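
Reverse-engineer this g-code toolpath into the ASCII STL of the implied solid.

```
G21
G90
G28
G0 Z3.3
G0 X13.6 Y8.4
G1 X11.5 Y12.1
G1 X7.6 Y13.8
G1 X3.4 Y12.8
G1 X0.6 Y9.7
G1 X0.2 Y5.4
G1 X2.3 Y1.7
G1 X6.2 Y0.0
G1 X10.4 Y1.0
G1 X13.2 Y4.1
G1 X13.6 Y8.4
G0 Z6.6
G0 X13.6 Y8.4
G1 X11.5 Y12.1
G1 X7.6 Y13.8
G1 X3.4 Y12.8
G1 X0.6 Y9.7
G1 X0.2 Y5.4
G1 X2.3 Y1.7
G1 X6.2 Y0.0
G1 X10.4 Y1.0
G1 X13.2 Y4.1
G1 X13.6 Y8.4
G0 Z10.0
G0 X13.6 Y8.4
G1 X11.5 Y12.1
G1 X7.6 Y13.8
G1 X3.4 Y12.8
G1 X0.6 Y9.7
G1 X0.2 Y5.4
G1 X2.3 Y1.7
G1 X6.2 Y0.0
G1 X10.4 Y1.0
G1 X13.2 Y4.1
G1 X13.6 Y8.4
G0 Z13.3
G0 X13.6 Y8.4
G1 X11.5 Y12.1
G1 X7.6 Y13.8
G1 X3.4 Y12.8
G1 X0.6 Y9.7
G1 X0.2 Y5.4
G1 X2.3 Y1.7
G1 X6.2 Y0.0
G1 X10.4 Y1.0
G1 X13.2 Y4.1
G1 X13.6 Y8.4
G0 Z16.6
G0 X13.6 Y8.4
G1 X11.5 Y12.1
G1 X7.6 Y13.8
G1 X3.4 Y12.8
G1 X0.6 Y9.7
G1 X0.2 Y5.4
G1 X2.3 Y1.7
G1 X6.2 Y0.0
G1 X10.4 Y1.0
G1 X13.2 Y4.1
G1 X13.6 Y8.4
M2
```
solid part
  facet normal 0.0000 0.0000 -1.0000
    outer loop
      vertex 7.6 13.8 0.0
      vertex 11.5 12.1 0.0
      vertex 13.6 8.4 0.0
    endloop
  endfacet
  facet normal 0.0000 0.0000 -1.0000
    outer loop
      vertex 3.4 12.8 0.0
      vertex 7.6 13.8 0.0
      vertex 13.6 8.4 0.0
    endloop
  endfacet
  facet normal 0.0000 0.0000 -1.0000
    outer loop
      vertex 0.6 9.7 0.0
      vertex 3.4 12.8 0.0
      vertex 13.6 8.4 0.0
    endloop
  endfacet
  facet normal 0.0000 0.0000 -1.0000
    outer loop
      vertex 0.2 5.4 0.0
      vertex 0.6 9.7 0.0
      vertex 13.6 8.4 0.0
    endloop
  endfacet
  facet normal 0.0000 0.0000 -1.0000
    outer loop
      vertex 2.3 1.7 0.0
      vertex 0.2 5.4 0.0
      vertex 13.6 8.4 0.0
    endloop
  endfacet
  facet normal 0.0000 0.0000 -1.0000
    outer loop
      vertex 6.2 0.0 0.0
      vertex 2.3 1.7 0.0
      vertex 13.6 8.4 0.0
    endloop
  endfacet
  facet normal 0.0000 0.0000 -1.0000
    outer loop
      vertex 10.4 1.0 0.0
      vertex 6.2 0.0 0.0
      vertex 13.6 8.4 0.0
    endloop
  endfacet
  facet normal 0.0000 0.0000 -1.0000
    outer loop
      vertex 13.2 4.1 0.0
      vertex 10.4 1.0 0.0
      vertex 13.6 8.4 0.0
    endloop
  endfacet
  facet normal 0.0000 0.0000 1.0000
    outer loop
      vertex 13.6 8.4 16.6
      vertex 11.5 12.1 16.6
      vertex 7.6 13.8 16.6
    endloop
  endfacet
  facet normal 0.0000 0.0000 1.0000
    outer loop
      vertex 13.6 8.4 16.6
      vertex 7.6 13.8 16.6
      vertex 3.4 12.8 16.6
    endloop
  endfacet
  facet normal 0.0000 0.0000 1.0000
    outer loop
      vertex 13.6 8.4 16.6
      vertex 3.4 12.8 16.6
      vertex 0.6 9.7 16.6
    endloop
  endfacet
  facet normal 0.0000 0.0000 1.0000
    outer loop
      vertex 13.6 8.4 16.6
      vertex 0.6 9.7 16.6
      vertex 0.2 5.4 16.6
    endloop
  endfacet
  facet normal 0.0000 0.0000 1.0000
    outer loop
      vertex 13.6 8.4 16.6
      vertex 0.2 5.4 16.6
      vertex 2.3 1.7 16.6
    endloop
  endfacet
  facet normal 0.0000 0.0000 1.0000
    outer loop
      vertex 13.6 8.4 16.6
      vertex 2.3 1.7 16.6
      vertex 6.2 0.0 16.6
    endloop
  endfacet
  facet normal 0.0000 0.0000 1.0000
    outer loop
      vertex 13.6 8.4 16.6
      vertex 6.2 0.0 16.6
      vertex 10.4 1.0 16.6
    endloop
  endfacet
  facet normal 0.0000 0.0000 1.0000
    outer loop
      vertex 13.6 8.4 16.6
      vertex 10.4 1.0 16.6
      vertex 13.2 4.1 16.6
    endloop
  endfacet
  facet normal 0.8697 0.4936 0.0000
    outer loop
      vertex 13.6 8.4 0.0
      vertex 11.5 12.1 0.0
      vertex 11.5 12.1 16.6
    endloop
  endfacet
  facet normal 0.8697 0.4936 0.0000
    outer loop
      vertex 13.6 8.4 0.0
      vertex 11.5 12.1 16.6
      vertex 13.6 8.4 16.6
    endloop
  endfacet
  facet normal 0.3996 0.9167 0.0000
    outer loop
      vertex 11.5 12.1 0.0
      vertex 7.6 13.8 0.0
      vertex 7.6 13.8 16.6
    endloop
  endfacet
  facet normal 0.3996 0.9167 0.0000
    outer loop
      vertex 11.5 12.1 0.0
      vertex 7.6 13.8 16.6
      vertex 11.5 12.1 16.6
    endloop
  endfacet
  facet normal -0.2316 0.9728 0.0000
    outer loop
      vertex 7.6 13.8 0.0
      vertex 3.4 12.8 0.0
      vertex 3.4 12.8 16.6
    endloop
  endfacet
  facet normal -0.2316 0.9728 0.0000
    outer loop
      vertex 7.6 13.8 0.0
      vertex 3.4 12.8 16.6
      vertex 7.6 13.8 16.6
    endloop
  endfacet
  facet normal -0.7421 0.6703 0.0000
    outer loop
      vertex 3.4 12.8 0.0
      vertex 0.6 9.7 0.0
      vertex 0.6 9.7 16.6
    endloop
  endfacet
  facet normal -0.7421 0.6703 0.0000
    outer loop
      vertex 3.4 12.8 0.0
      vertex 0.6 9.7 16.6
      vertex 3.4 12.8 16.6
    endloop
  endfacet
  facet normal -0.9957 0.0926 0.0000
    outer loop
      vertex 0.6 9.7 0.0
      vertex 0.2 5.4 0.0
      vertex 0.2 5.4 16.6
    endloop
  endfacet
  facet normal -0.9957 0.0926 0.0000
    outer loop
      vertex 0.6 9.7 0.0
      vertex 0.2 5.4 16.6
      vertex 0.6 9.7 16.6
    endloop
  endfacet
  facet normal -0.8697 -0.4936 0.0000
    outer loop
      vertex 0.2 5.4 0.0
      vertex 2.3 1.7 0.0
      vertex 2.3 1.7 16.6
    endloop
  endfacet
  facet normal -0.8697 -0.4936 0.0000
    outer loop
      vertex 0.2 5.4 0.0
      vertex 2.3 1.7 16.6
      vertex 0.2 5.4 16.6
    endloop
  endfacet
  facet normal -0.3996 -0.9167 0.0000
    outer loop
      vertex 2.3 1.7 0.0
      vertex 6.2 0.0 0.0
      vertex 6.2 0.0 16.6
    endloop
  endfacet
  facet normal -0.3996 -0.9167 0.0000
    outer loop
      vertex 2.3 1.7 0.0
      vertex 6.2 0.0 16.6
      vertex 2.3 1.7 16.6
    endloop
  endfacet
  facet normal 0.2316 -0.9728 0.0000
    outer loop
      vertex 6.2 0.0 0.0
      vertex 10.4 1.0 0.0
      vertex 10.4 1.0 16.6
    endloop
  endfacet
  facet normal 0.2316 -0.9728 0.0000
    outer loop
      vertex 6.2 0.0 0.0
      vertex 10.4 1.0 16.6
      vertex 6.2 0.0 16.6
    endloop
  endfacet
  facet normal 0.7421 -0.6703 0.0000
    outer loop
      vertex 10.4 1.0 0.0
      vertex 13.2 4.1 0.0
      vertex 13.2 4.1 16.6
    endloop
  endfacet
  facet normal 0.7421 -0.6703 0.0000
    outer loop
      vertex 10.4 1.0 0.0
      vertex 13.2 4.1 16.6
      vertex 10.4 1.0 16.6
    endloop
  endfacet
  facet normal 0.9957 -0.0926 0.0000
    outer loop
      vertex 13.2 4.1 0.0
      vertex 13.6 8.4 0.0
      vertex 13.6 8.4 16.6
    endloop
  endfacet
  facet normal 0.9957 -0.0926 0.0000
    outer loop
      vertex 13.2 4.1 0.0
      vertex 13.6 8.4 16.6
      vertex 13.2 4.1 16.6
    endloop
  endfacet
endsolid part

The G0 Z moves step by Δz≈3.3 mm. Every layer's G1 loop is the same polygon, so the solid is a straight extrusion of it from z=0 to z≈16.6. Closing with flat bottom and top caps and triangulating gives 36 facets — a regular 10-sided prism (a cylinder approximated with 10 flat sides), circumscribed radius ≈ 6.9 mm, height ≈ 16.6 mm.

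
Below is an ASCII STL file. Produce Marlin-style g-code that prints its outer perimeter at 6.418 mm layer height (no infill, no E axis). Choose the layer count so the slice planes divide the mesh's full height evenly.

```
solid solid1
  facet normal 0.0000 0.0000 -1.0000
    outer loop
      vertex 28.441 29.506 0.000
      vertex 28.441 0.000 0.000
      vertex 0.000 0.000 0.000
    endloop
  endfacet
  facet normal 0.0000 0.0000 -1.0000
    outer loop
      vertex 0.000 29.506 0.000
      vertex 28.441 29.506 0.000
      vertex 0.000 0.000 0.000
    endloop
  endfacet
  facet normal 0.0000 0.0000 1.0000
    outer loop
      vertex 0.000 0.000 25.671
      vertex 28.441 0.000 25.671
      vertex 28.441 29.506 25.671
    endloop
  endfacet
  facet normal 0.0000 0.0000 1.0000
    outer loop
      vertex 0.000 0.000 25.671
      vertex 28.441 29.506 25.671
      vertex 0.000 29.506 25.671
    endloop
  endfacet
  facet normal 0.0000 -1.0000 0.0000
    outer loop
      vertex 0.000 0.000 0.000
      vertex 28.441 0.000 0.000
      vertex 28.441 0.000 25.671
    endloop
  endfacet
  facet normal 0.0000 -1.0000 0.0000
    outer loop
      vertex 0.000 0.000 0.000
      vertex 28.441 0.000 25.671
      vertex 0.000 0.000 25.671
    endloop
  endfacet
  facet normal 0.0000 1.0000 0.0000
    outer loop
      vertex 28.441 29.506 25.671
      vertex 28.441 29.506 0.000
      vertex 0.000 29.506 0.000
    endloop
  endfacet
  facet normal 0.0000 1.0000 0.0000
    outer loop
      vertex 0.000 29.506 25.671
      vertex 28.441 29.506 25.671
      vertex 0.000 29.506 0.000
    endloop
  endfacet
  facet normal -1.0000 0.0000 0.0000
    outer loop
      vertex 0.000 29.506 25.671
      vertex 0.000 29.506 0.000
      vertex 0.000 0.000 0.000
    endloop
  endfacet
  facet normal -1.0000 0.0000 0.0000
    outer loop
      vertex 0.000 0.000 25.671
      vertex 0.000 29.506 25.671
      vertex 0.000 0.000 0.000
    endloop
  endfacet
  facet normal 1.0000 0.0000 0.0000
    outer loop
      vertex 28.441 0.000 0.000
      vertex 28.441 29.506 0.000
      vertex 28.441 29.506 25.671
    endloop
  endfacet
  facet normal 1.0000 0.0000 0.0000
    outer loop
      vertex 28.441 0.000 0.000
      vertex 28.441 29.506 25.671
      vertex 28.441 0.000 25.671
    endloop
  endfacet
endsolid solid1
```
; perimeter-only toolpath
G21 ; units = mm
G90 ; absolute positioning
G28 ; home
; layer 1
G0 Z6.418
G0 X0.000 Y0.000
G1 X28.441 Y0.000
G1 X28.441 Y29.506
G1 X0.000 Y29.506
G1 X0.000 Y0.000
; layer 2
G0 Z12.835
G0 X0.000 Y0.000
G1 X28.441 Y0.000
G1 X28.441 Y29.506
G1 X0.000 Y29.506
G1 X0.000 Y0.000
; layer 3
G0 Z19.253
G0 X0.000 Y0.000
G1 X28.441 Y0.000
G1 X28.441 Y29.506
G1 X0.000 Y29.506
G1 X0.000 Y0.000
; layer 4
G0 Z25.671
G0 X0.000 Y0.000
G1 X28.441 Y0.000
G1 X28.441 Y29.506
G1 X0.000 Y29.506
G1 X0.000 Y0.000
M2 ; end

The solid is a rectangular box, roughly 28.4 × 29.5 mm footprint and 25.7 mm tall. Slicing at Δz = 6.418 mm — 4 equal slices spanning the solid's height, so layer i sits at z = i·h/4 — gives 4 non-empty perimeters. Each is a 4-segment closed polygon; G0 lifts to the layer z and rapids to the start vertex, then G1 traces the edges.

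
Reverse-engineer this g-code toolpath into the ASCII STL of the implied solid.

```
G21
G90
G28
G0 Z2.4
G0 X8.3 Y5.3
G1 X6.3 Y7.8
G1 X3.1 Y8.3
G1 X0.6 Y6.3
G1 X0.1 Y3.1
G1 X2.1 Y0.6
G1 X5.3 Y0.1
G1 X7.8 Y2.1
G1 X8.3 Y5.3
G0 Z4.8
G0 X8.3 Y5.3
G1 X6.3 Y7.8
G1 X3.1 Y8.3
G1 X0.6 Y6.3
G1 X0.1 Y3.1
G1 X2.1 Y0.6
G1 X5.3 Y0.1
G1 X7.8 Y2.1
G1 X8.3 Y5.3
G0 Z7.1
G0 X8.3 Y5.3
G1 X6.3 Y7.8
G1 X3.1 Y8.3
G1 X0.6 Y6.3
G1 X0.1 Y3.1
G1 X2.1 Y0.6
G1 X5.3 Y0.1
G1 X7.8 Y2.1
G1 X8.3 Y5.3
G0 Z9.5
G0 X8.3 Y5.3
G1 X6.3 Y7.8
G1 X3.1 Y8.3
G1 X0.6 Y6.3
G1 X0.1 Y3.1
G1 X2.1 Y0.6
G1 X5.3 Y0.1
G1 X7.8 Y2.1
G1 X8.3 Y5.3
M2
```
solid part
  facet normal 0.0000 0.0000 -1.0000
    outer loop
      vertex 3.1 8.3 0.0
      vertex 6.3 7.8 0.0
      vertex 8.3 5.3 0.0
    endloop
  endfacet
  facet normal 0.0000 0.0000 -1.0000
    outer loop
      vertex 0.6 6.3 0.0
      vertex 3.1 8.3 0.0
      vertex 8.3 5.3 0.0
    endloop
  endfacet
  facet normal 0.0000 0.0000 -1.0000
    outer loop
      vertex 0.1 3.1 0.0
      vertex 0.6 6.3 0.0
      vertex 8.3 5.3 0.0
    endloop
  endfacet
  facet normal 0.0000 0.0000 -1.0000
    outer loop
      vertex 2.1 0.6 0.0
      vertex 0.1 3.1 0.0
      vertex 8.3 5.3 0.0
    endloop
  endfacet
  facet normal 0.0000 0.0000 -1.0000
    outer loop
      vertex 5.3 0.1 0.0
      vertex 2.1 0.6 0.0
      vertex 8.3 5.3 0.0
    endloop
  endfacet
  facet normal 0.0000 0.0000 -1.0000
    outer loop
      vertex 7.8 2.1 0.0
      vertex 5.3 0.1 0.0
      vertex 8.3 5.3 0.0
    endloop
  endfacet
  facet normal 0.0000 0.0000 1.0000
    outer loop
      vertex 8.3 5.3 9.5
      vertex 6.3 7.8 9.5
      vertex 3.1 8.3 9.5
    endloop
  endfacet
  facet normal 0.0000 0.0000 1.0000
    outer loop
      vertex 8.3 5.3 9.5
      vertex 3.1 8.3 9.5
      vertex 0.6 6.3 9.5
    endloop
  endfacet
  facet normal 0.0000 0.0000 1.0000
    outer loop
      vertex 8.3 5.3 9.5
      vertex 0.6 6.3 9.5
      vertex 0.1 3.1 9.5
    endloop
  endfacet
  facet normal 0.0000 0.0000 1.0000
    outer loop
      vertex 8.3 5.3 9.5
      vertex 0.1 3.1 9.5
      vertex 2.1 0.6 9.5
    endloop
  endfacet
  facet normal 0.0000 0.0000 1.0000
    outer loop
      vertex 8.3 5.3 9.5
      vertex 2.1 0.6 9.5
      vertex 5.3 0.1 9.5
    endloop
  endfacet
  facet normal 0.0000 0.0000 1.0000
    outer loop
      vertex 8.3 5.3 9.5
      vertex 5.3 0.1 9.5
      vertex 7.8 2.1 9.5
    endloop
  endfacet
  facet normal 0.7809 0.6247 0.0000
    outer loop
      vertex 8.3 5.3 0.0
      vertex 6.3 7.8 0.0
      vertex 6.3 7.8 9.5
    endloop
  endfacet
  facet normal 0.7809 0.6247 0.0000
    outer loop
      vertex 8.3 5.3 0.0
      vertex 6.3 7.8 9.5
      vertex 8.3 5.3 9.5
    endloop
  endfacet
  facet normal 0.1544 0.9880 0.0000
    outer loop
      vertex 6.3 7.8 0.0
      vertex 3.1 8.3 0.0
      vertex 3.1 8.3 9.5
    endloop
  endfacet
  facet normal 0.1544 0.9880 0.0000
    outer loop
      vertex 6.3 7.8 0.0
      vertex 3.1 8.3 9.5
      vertex 6.3 7.8 9.5
    endloop
  endfacet
  facet normal -0.6247 0.7809 0.0000
    outer loop
      vertex 3.1 8.3 0.0
      vertex 0.6 6.3 0.0
      vertex 0.6 6.3 9.5
    endloop
  endfacet
  facet normal -0.6247 0.7809 0.0000
    outer loop
      vertex 3.1 8.3 0.0
      vertex 0.6 6.3 9.5
      vertex 3.1 8.3 9.5
    endloop
  endfacet
  facet normal -0.9880 0.1544 0.0000
    outer loop
      vertex 0.6 6.3 0.0
      vertex 0.1 3.1 0.0
      vertex 0.1 3.1 9.5
    endloop
  endfacet
  facet normal -0.9880 0.1544 0.0000
    outer loop
      vertex 0.6 6.3 0.0
      vertex 0.1 3.1 9.5
      vertex 0.6 6.3 9.5
    endloop
  endfacet
  facet normal -0.7809 -0.6247 0.0000
    outer loop
      vertex 0.1 3.1 0.0
      vertex 2.1 0.6 0.0
      vertex 2.1 0.6 9.5
    endloop
  endfacet
  facet normal -0.7809 -0.6247 0.0000
    outer loop
      vertex 0.1 3.1 0.0
      vertex 2.1 0.6 9.5
      vertex 0.1 3.1 9.5
    endloop
  endfacet
  facet normal -0.1544 -0.9880 0.0000
    outer loop
      vertex 2.1 0.6 0.0
      vertex 5.3 0.1 0.0
      vertex 5.3 0.1 9.5
    endloop
  endfacet
  facet normal -0.1544 -0.9880 0.0000
    outer loop
      vertex 2.1 0.6 0.0
      vertex 5.3 0.1 9.5
      vertex 2.1 0.6 9.5
    endloop
  endfacet
  facet normal 0.6247 -0.7809 0.0000
    outer loop
      vertex 5.3 0.1 0.0
      vertex 7.8 2.1 0.0
      vertex 7.8 2.1 9.5
    endloop
  endfacet
  facet normal 0.6247 -0.7809 0.0000
    outer loop
      vertex 5.3 0.1 0.0
      vertex 7.8 2.1 9.5
      vertex 5.3 0.1 9.5
    endloop
  endfacet
  facet normal 0.9880 -0.1544 0.0000
    outer loop
      vertex 7.8 2.1 0.0
      vertex 8.3 5.3 0.0
      vertex 8.3 5.3 9.5
    endloop
  endfacet
  facet normal 0.9880 -0.1544 0.0000
    outer loop
      vertex 7.8 2.1 0.0
      vertex 8.3 5.3 9.5
      vertex 7.8 2.1 9.5
    endloop
  endfacet
endsolid part

The G0 Z moves step by Δz≈2.4 mm. Every layer's G1 loop is the same polygon, so the solid is a straight extrusion of it from z=0 to z≈9.5. Closing with flat bottom and top caps and triangulating gives 28 facets — a regular 8-sided prism (a cylinder approximated with 8 flat sides), circumscribed radius ≈ 4.2 mm, height ≈ 9.5 mm.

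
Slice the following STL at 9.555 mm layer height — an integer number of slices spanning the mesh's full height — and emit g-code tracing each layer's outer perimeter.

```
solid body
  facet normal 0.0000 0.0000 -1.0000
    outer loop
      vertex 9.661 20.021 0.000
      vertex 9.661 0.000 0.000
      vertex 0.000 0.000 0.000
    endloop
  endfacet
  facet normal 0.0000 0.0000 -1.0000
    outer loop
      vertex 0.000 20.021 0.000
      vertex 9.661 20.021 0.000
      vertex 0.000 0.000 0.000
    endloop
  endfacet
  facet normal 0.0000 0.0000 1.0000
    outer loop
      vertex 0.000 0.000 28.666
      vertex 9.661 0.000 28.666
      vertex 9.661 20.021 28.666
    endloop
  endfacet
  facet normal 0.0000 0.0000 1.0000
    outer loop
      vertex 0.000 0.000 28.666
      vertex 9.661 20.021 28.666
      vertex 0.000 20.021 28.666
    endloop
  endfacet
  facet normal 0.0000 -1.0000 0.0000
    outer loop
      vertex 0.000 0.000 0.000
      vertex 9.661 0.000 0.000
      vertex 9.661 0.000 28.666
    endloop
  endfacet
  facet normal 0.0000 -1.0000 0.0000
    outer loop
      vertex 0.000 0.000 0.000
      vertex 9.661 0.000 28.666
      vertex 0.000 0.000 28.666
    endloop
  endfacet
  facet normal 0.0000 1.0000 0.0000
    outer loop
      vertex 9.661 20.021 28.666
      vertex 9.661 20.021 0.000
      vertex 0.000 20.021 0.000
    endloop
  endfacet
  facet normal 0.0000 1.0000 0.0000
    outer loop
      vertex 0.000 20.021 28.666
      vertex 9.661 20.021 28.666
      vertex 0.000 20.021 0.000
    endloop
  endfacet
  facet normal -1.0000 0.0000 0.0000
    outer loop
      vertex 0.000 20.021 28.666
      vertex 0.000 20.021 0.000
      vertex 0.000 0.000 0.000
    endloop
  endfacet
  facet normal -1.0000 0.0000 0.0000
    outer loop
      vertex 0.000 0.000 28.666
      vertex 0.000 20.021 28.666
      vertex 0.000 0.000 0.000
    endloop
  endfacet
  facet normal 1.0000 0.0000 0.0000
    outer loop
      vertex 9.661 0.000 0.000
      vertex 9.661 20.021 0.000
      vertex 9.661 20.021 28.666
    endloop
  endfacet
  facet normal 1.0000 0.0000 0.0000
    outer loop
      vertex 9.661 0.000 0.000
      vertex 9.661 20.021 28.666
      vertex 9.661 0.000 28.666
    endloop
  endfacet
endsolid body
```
; perimeter-only toolpath
G21 ; units = mm
G90 ; absolute positioning
G28 ; home
; layer 1
G0 Z9.555
G0 X0.000 Y0.000
G1 X9.661 Y0.000
G1 X9.661 Y20.021
G1 X0.000 Y20.021
G1 X0.000 Y0.000
; layer 2
G0 Z19.111
G0 X0.000 Y0.000
G1 X9.661 Y0.000
G1 X9.661 Y20.021
G1 X0.000 Y20.021
G1 X0.000 Y0.000
; layer 3
G0 Z28.666
G0 X0.000 Y0.000
G1 X9.661 Y0.000
G1 X9.661 Y20.021
G1 X0.000 Y20.021
G1 X0.000 Y0.000
M2 ; end

The solid is a rectangular box, roughly 9.66 × 20 mm footprint and 28.7 mm tall. Slicing at Δz = 9.555 mm — 3 equal slices spanning the solid's height, so layer i sits at z = i·h/3 — gives 3 non-empty perimeters. Each is a 4-segment closed polygon; G0 lifts to the layer z and rapids to the start vertex, then G1 traces the edges.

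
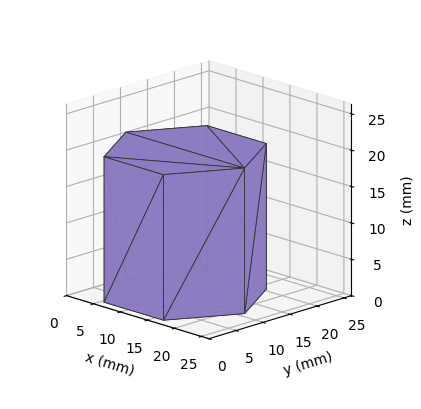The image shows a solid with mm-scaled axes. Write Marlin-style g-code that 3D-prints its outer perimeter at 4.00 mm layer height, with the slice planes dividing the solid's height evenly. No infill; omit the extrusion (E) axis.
Reading the render: the shape is a regular 6-sided prism (a cylinder approximated with 6 flat sides), circumscribed radius ≈ 11 mm, height ≈ 20 mm (dimensions read to the nearest mm from the axis ticks). For the g-code, the solid's height is divided into equal slices at the stated Δz and each level perimeter traced with G1 moves after a G0 lift.

; perimeter-only toolpath
G21 ; units = mm
G90 ; absolute positioning
G28 ; home
; layer 1
G0 Z4.00
G0 X22.00 Y11.00
G1 X16.50 Y20.53
G1 X5.50 Y20.53
G1 X0.00 Y11.00
G1 X5.50 Y1.47
G1 X16.50 Y1.47
G1 X22.00 Y11.00
; layer 2
G0 Z8.00
G0 X22.00 Y11.00
G1 X16.50 Y20.53
G1 X5.50 Y20.53
G1 X0.00 Y11.00
G1 X5.50 Y1.47
G1 X16.50 Y1.47
G1 X22.00 Y11.00
; layer 3
G0 Z12.00
G0 X22.00 Y11.00
G1 X16.50 Y20.53
G1 X5.50 Y20.53
G1 X0.00 Y11.00
G1 X5.50 Y1.47
G1 X16.50 Y1.47
G1 X22.00 Y11.00
; layer 4
G0 Z16.00
G0 X22.00 Y11.00
G1 X16.50 Y20.53
G1 X5.50 Y20.53
G1 X0.00 Y11.00
G1 X5.50 Y1.47
G1 X16.50 Y1.47
G1 X22.00 Y11.00
; layer 5
G0 Z20.00
G0 X22.00 Y11.00
G1 X16.50 Y20.53
G1 X5.50 Y20.53
G1 X0.00 Y11.00
G1 X5.50 Y1.47
G1 X16.50 Y1.47
G1 X22.00 Y11.00
M2 ; end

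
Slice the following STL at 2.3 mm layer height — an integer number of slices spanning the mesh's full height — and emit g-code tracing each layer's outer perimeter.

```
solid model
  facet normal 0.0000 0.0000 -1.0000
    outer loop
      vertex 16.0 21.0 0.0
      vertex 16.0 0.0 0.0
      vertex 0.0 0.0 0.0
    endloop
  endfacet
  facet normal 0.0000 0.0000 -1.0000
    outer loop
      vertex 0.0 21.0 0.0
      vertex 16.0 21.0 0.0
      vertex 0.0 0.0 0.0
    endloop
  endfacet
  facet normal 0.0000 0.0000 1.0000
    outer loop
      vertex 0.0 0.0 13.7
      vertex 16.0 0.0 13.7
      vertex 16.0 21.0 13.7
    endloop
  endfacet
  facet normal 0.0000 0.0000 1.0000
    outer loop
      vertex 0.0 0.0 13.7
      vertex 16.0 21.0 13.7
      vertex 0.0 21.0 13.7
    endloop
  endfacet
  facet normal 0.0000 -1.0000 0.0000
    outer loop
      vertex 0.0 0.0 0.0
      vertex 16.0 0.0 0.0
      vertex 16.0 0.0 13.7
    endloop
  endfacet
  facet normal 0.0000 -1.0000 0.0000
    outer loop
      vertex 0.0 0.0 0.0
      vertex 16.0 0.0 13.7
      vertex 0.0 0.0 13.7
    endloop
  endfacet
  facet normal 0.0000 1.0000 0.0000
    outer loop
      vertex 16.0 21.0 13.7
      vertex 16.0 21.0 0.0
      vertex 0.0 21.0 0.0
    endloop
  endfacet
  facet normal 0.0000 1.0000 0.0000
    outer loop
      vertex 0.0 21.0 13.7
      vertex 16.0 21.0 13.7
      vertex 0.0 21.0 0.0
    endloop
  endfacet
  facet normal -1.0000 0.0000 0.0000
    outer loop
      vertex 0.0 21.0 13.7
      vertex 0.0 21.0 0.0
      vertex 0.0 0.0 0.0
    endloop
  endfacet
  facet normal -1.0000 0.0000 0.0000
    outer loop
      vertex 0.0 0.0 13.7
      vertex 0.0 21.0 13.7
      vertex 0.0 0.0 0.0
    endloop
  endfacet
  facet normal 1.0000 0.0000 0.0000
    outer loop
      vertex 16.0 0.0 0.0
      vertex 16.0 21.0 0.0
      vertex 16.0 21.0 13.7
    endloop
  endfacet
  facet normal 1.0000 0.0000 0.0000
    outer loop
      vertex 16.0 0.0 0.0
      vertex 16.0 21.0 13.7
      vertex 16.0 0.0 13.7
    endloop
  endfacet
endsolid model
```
; perimeter-only toolpath
G21 ; units = mm
G90 ; absolute positioning
G28 ; home
; layer 1
G0 Z2.3
G0 X0.0 Y0.0
G1 X16.0 Y0.0
G1 X16.0 Y21.0
G1 X0.0 Y21.0
G1 X0.0 Y0.0
; layer 2
G0 Z4.6
G0 X0.0 Y0.0
G1 X16.0 Y0.0
G1 X16.0 Y21.0
G1 X0.0 Y21.0
G1 X0.0 Y0.0
; layer 3
G0 Z6.8
G0 X0.0 Y0.0
G1 X16.0 Y0.0
G1 X16.0 Y21.0
G1 X0.0 Y21.0
G1 X0.0 Y0.0
; layer 4
G0 Z9.1
G0 X0.0 Y0.0
G1 X16.0 Y0.0
G1 X16.0 Y21.0
G1 X0.0 Y21.0
G1 X0.0 Y0.0
; layer 5
G0 Z11.4
G0 X0.0 Y0.0
G1 X16.0 Y0.0
G1 X16.0 Y21.0
G1 X0.0 Y21.0
G1 X0.0 Y0.0
; layer 6
G0 Z13.7
G0 X0.0 Y0.0
G1 X16.0 Y0.0
G1 X16.0 Y21.0
G1 X0.0 Y21.0
G1 X0.0 Y0.0
M2 ; end

The solid is a rectangular box, roughly 16 × 21 mm footprint and 13.7 mm tall. Slicing at Δz = 2.3 mm — 6 equal slices spanning the solid's height, so layer i sits at z = i·h/6 — gives 6 non-empty perimeters. Each is a 4-segment closed polygon; G0 lifts to the layer z and rapids to the start vertex, then G1 traces the edges.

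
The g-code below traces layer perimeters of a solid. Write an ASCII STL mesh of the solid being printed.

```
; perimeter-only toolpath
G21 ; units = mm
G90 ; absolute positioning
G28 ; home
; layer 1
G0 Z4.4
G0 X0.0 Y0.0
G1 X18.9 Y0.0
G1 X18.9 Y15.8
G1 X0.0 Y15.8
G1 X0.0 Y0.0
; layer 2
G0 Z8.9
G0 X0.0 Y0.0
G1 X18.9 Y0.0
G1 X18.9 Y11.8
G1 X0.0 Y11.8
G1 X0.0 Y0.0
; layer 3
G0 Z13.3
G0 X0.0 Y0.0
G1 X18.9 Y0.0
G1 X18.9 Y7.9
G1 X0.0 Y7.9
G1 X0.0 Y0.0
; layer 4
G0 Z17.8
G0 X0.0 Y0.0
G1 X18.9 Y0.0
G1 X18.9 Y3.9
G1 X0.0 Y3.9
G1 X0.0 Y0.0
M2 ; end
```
solid part
  facet normal 0.0000 0.0000 -1.0000
    outer loop
      vertex 18.9 19.7 0.0
      vertex 18.9 0.0 0.0
      vertex 0.0 0.0 0.0
    endloop
  endfacet
  facet normal 0.0000 0.0000 -1.0000
    outer loop
      vertex 0.0 19.7 0.0
      vertex 18.9 19.7 0.0
      vertex 0.0 0.0 0.0
    endloop
  endfacet
  facet normal 0.0000 -1.0000 0.0000
    outer loop
      vertex 0.0 0.0 0.0
      vertex 18.9 0.0 0.0
      vertex 18.9 0.0 22.2
    endloop
  endfacet
  facet normal 0.0000 -1.0000 0.0000
    outer loop
      vertex 0.0 0.0 0.0
      vertex 18.9 0.0 22.2
      vertex 0.0 0.0 22.2
    endloop
  endfacet
  facet normal 0.0000 0.7480 0.6637
    outer loop
      vertex 0.0 0.0 22.2
      vertex 18.9 0.0 22.2
      vertex 18.9 19.7 0.0
    endloop
  endfacet
  facet normal 0.0000 0.7480 0.6637
    outer loop
      vertex 0.0 0.0 22.2
      vertex 18.9 19.7 0.0
      vertex 0.0 19.7 0.0
    endloop
  endfacet
  facet normal -1.0000 0.0000 0.0000
    outer loop
      vertex 0.0 0.0 22.2
      vertex 0.0 19.7 0.0
      vertex 0.0 0.0 0.0
    endloop
  endfacet
  facet normal 1.0000 0.0000 0.0000
    outer loop
      vertex 18.9 0.0 0.0
      vertex 18.9 19.7 0.0
      vertex 18.9 0.0 22.2
    endloop
  endfacet
endsolid part

The G0 Z moves step by Δz≈4.4 mm. The G1 loops shrink linearly with z, so the solid tapers from its base footprint up to z≈22.2. Closing with a flat bottom cap and the tapered top and triangulating gives 8 facets — a wedge (ramp): 18.9 × 19.7 mm base, rising to 22.2 mm along the y=0 edge and sloping linearly to z=0 at y=19.7.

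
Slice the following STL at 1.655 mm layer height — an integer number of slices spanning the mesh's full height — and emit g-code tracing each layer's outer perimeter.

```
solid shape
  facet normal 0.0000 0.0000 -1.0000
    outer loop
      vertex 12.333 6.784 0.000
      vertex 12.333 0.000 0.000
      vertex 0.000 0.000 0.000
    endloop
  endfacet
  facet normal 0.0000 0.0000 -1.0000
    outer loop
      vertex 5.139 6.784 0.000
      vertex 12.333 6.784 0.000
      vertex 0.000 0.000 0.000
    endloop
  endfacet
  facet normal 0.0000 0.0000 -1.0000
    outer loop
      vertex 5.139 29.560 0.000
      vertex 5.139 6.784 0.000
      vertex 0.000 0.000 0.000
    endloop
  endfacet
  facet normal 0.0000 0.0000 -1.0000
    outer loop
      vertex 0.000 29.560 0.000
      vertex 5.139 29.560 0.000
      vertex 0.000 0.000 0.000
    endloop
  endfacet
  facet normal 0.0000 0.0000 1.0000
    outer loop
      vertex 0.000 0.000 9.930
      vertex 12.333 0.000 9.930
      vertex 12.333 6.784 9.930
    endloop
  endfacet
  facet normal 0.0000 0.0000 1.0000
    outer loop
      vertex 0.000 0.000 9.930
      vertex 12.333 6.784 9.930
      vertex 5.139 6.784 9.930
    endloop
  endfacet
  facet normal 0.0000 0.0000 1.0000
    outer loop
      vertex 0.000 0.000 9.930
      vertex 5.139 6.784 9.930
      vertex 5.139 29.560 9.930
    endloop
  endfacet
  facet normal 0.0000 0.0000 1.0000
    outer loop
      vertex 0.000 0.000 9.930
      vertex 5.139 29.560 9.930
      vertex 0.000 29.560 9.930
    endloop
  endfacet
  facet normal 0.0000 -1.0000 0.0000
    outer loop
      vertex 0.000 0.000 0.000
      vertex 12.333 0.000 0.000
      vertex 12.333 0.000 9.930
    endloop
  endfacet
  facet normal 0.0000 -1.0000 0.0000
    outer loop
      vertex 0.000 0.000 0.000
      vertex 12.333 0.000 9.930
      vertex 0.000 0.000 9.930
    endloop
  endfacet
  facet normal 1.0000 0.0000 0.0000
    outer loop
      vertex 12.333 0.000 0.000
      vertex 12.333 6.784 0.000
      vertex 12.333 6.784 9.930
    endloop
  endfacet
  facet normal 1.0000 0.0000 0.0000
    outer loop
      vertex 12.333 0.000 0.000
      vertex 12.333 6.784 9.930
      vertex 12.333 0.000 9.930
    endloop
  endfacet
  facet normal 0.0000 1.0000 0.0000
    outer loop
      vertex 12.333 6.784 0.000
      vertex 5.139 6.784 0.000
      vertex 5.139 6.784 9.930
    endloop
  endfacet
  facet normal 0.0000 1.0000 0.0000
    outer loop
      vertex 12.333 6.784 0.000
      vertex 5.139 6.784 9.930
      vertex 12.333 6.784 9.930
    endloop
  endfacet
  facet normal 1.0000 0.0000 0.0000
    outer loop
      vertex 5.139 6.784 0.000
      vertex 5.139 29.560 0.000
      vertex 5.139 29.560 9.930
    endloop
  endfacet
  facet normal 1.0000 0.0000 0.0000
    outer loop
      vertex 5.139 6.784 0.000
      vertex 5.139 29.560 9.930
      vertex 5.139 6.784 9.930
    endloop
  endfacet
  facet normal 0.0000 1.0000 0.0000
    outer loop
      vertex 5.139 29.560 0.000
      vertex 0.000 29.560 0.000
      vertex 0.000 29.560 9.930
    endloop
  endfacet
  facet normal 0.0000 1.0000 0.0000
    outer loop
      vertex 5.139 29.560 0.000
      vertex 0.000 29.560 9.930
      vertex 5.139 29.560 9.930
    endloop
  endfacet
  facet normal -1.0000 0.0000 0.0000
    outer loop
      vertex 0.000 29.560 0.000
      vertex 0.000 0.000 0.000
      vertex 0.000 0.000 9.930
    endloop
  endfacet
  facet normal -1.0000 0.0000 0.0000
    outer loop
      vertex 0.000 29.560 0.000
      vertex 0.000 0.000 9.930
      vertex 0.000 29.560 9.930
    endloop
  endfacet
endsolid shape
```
; perimeter-only toolpath
G21 ; units = mm
G90 ; absolute positioning
G28 ; home
; layer 1
G0 Z1.655
G0 X0.000 Y0.000
G1 X12.333 Y0.000
G1 X12.333 Y6.784
G1 X5.139 Y6.784
G1 X5.139 Y29.560
G1 X0.000 Y29.560
G1 X0.000 Y0.000
; layer 2
G0 Z3.310
G0 X0.000 Y0.000
G1 X12.333 Y0.000
G1 X12.333 Y6.784
G1 X5.139 Y6.784
G1 X5.139 Y29.560
G1 X0.000 Y29.560
G1 X0.000 Y0.000
; layer 3
G0 Z4.965
G0 X0.000 Y0.000
G1 X12.333 Y0.000
G1 X12.333 Y6.784
G1 X5.139 Y6.784
G1 X5.139 Y29.560
G1 X0.000 Y29.560
G1 X0.000 Y0.000
; layer 4
G0 Z6.620
G0 X0.000 Y0.000
G1 X12.333 Y0.000
G1 X12.333 Y6.784
G1 X5.139 Y6.784
G1 X5.139 Y29.560
G1 X0.000 Y29.560
G1 X0.000 Y0.000
; layer 5
G0 Z8.275
G0 X0.000 Y0.000
G1 X12.333 Y0.000
G1 X12.333 Y6.784
G1 X5.139 Y6.784
G1 X5.139 Y29.560
G1 X0.000 Y29.560
G1 X0.000 Y0.000
; layer 6
G0 Z9.930
G0 X0.000 Y0.000
G1 X12.333 Y0.000
G1 X12.333 Y6.784
G1 X5.139 Y6.784
G1 X5.139 Y29.560
G1 X0.000 Y29.560
G1 X0.000 Y0.000
M2 ; end

The solid is an L-shaped prism: outer 12.3 × 29.6 mm, arm thicknesses ≈ 6.78 mm (horizontal) and 5.14 mm (vertical), extruded 9.93 mm in z. Slicing at Δz = 1.655 mm — 6 equal slices spanning the solid's height, so layer i sits at z = i·h/6 — gives 6 non-empty perimeters. Each is a 6-segment closed polygon; G0 lifts to the layer z and rapids to the start vertex, then G1 traces the edges.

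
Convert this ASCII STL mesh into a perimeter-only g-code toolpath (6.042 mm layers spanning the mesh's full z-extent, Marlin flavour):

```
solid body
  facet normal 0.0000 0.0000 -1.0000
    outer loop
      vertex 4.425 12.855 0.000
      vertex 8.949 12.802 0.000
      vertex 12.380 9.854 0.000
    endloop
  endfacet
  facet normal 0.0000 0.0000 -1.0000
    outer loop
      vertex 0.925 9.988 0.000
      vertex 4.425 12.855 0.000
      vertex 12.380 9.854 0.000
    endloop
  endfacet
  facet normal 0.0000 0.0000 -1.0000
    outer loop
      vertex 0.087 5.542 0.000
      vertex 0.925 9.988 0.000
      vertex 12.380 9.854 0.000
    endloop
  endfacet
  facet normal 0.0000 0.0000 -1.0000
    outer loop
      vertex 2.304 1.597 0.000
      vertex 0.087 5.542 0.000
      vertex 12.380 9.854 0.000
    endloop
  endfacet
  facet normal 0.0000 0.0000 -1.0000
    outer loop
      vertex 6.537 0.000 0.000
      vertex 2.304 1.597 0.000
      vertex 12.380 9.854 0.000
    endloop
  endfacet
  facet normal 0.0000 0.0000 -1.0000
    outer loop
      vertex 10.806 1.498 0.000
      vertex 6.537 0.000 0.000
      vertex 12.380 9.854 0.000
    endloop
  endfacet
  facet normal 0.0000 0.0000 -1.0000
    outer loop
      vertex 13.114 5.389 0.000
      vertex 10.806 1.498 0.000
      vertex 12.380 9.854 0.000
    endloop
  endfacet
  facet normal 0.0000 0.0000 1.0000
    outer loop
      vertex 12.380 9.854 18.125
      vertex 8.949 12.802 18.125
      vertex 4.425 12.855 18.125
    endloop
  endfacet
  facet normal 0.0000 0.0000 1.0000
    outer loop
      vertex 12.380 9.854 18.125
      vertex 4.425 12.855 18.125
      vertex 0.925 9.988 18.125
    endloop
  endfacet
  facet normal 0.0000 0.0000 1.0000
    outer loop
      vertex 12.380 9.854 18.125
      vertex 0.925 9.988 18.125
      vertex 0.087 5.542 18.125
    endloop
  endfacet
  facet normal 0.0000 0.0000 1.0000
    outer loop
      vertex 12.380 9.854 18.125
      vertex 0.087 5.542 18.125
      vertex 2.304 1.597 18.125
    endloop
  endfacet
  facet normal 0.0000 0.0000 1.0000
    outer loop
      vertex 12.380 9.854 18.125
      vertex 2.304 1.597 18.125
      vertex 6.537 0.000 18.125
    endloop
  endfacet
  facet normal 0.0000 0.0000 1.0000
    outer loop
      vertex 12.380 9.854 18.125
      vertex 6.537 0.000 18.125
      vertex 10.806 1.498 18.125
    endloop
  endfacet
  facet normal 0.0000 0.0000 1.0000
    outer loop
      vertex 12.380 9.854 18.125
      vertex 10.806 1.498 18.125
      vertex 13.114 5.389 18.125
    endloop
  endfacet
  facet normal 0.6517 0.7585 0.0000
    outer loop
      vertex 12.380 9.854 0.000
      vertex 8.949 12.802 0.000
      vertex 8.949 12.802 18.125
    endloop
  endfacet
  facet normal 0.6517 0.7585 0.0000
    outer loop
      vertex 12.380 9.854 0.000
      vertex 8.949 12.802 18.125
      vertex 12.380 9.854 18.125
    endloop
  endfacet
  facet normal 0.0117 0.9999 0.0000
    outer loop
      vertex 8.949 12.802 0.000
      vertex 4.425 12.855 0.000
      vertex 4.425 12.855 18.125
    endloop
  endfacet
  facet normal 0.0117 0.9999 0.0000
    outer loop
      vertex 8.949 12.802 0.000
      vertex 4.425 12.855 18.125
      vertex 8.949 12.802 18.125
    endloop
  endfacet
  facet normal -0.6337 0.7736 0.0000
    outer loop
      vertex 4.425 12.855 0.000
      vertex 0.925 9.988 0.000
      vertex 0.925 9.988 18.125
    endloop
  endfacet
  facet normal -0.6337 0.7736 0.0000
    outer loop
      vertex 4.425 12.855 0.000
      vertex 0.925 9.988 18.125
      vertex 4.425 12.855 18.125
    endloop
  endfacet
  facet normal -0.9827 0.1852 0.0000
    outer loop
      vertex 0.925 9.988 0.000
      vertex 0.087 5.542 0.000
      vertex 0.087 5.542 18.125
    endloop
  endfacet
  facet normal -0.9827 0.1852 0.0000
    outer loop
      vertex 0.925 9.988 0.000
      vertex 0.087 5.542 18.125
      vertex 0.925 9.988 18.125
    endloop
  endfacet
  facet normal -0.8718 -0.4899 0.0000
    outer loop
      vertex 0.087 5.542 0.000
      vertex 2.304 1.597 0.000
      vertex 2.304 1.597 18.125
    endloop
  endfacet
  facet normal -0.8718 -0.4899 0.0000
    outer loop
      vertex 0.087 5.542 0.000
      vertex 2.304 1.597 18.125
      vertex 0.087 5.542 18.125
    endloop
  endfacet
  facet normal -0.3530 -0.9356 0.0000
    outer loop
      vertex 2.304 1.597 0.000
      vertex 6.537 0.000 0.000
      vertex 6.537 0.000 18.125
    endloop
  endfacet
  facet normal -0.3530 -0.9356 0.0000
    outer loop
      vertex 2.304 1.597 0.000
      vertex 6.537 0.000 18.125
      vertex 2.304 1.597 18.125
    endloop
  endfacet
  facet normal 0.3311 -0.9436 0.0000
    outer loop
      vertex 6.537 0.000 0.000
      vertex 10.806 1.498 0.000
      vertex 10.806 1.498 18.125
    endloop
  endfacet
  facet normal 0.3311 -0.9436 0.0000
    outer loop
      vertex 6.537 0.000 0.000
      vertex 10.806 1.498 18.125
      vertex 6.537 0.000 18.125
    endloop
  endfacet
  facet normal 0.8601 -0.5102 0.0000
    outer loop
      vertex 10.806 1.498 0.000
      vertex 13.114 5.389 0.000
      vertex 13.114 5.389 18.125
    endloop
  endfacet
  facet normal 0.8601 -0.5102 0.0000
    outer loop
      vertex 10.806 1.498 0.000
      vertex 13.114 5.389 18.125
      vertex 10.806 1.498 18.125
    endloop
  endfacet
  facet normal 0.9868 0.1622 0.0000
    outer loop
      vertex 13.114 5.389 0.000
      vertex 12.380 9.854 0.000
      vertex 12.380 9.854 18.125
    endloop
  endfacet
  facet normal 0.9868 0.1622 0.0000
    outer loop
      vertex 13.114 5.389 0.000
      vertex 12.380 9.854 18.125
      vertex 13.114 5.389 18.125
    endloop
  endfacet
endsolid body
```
; perimeter-only toolpath
G21 ; units = mm
G90 ; absolute positioning
G28 ; home
; layer 1
G0 Z6.042
G0 X12.380 Y9.854
G1 X8.949 Y12.802
G1 X4.425 Y12.855
G1 X0.925 Y9.988
G1 X0.087 Y5.542
G1 X2.304 Y1.597
G1 X6.537 Y0.000
G1 X10.806 Y1.498
G1 X13.114 Y5.389
G1 X12.380 Y9.854
; layer 2
G0 Z12.083
G0 X12.380 Y9.854
G1 X8.949 Y12.802
G1 X4.425 Y12.855
G1 X0.925 Y9.988
G1 X0.087 Y5.542
G1 X2.304 Y1.597
G1 X6.537 Y0.000
G1 X10.806 Y1.498
G1 X13.114 Y5.389
G1 X12.380 Y9.854
; layer 3
G0 Z18.125
G0 X12.380 Y9.854
G1 X8.949 Y12.802
G1 X4.425 Y12.855
G1 X0.925 Y9.988
G1 X0.087 Y5.542
G1 X2.304 Y1.597
G1 X6.537 Y0.000
G1 X10.806 Y1.498
G1 X13.114 Y5.389
G1 X12.380 Y9.854
M2 ; end

The solid is a regular 9-sided prism (a cylinder approximated with 9 flat sides), circumscribed radius ≈ 6.61 mm, height ≈ 18.1 mm. Slicing at Δz = 6.042 mm — 3 equal slices spanning the solid's height, so layer i sits at z = i·h/3 — gives 3 non-empty perimeters. Each is a 9-segment closed polygon; G0 lifts to the layer z and rapids to the start vertex, then G1 traces the edges.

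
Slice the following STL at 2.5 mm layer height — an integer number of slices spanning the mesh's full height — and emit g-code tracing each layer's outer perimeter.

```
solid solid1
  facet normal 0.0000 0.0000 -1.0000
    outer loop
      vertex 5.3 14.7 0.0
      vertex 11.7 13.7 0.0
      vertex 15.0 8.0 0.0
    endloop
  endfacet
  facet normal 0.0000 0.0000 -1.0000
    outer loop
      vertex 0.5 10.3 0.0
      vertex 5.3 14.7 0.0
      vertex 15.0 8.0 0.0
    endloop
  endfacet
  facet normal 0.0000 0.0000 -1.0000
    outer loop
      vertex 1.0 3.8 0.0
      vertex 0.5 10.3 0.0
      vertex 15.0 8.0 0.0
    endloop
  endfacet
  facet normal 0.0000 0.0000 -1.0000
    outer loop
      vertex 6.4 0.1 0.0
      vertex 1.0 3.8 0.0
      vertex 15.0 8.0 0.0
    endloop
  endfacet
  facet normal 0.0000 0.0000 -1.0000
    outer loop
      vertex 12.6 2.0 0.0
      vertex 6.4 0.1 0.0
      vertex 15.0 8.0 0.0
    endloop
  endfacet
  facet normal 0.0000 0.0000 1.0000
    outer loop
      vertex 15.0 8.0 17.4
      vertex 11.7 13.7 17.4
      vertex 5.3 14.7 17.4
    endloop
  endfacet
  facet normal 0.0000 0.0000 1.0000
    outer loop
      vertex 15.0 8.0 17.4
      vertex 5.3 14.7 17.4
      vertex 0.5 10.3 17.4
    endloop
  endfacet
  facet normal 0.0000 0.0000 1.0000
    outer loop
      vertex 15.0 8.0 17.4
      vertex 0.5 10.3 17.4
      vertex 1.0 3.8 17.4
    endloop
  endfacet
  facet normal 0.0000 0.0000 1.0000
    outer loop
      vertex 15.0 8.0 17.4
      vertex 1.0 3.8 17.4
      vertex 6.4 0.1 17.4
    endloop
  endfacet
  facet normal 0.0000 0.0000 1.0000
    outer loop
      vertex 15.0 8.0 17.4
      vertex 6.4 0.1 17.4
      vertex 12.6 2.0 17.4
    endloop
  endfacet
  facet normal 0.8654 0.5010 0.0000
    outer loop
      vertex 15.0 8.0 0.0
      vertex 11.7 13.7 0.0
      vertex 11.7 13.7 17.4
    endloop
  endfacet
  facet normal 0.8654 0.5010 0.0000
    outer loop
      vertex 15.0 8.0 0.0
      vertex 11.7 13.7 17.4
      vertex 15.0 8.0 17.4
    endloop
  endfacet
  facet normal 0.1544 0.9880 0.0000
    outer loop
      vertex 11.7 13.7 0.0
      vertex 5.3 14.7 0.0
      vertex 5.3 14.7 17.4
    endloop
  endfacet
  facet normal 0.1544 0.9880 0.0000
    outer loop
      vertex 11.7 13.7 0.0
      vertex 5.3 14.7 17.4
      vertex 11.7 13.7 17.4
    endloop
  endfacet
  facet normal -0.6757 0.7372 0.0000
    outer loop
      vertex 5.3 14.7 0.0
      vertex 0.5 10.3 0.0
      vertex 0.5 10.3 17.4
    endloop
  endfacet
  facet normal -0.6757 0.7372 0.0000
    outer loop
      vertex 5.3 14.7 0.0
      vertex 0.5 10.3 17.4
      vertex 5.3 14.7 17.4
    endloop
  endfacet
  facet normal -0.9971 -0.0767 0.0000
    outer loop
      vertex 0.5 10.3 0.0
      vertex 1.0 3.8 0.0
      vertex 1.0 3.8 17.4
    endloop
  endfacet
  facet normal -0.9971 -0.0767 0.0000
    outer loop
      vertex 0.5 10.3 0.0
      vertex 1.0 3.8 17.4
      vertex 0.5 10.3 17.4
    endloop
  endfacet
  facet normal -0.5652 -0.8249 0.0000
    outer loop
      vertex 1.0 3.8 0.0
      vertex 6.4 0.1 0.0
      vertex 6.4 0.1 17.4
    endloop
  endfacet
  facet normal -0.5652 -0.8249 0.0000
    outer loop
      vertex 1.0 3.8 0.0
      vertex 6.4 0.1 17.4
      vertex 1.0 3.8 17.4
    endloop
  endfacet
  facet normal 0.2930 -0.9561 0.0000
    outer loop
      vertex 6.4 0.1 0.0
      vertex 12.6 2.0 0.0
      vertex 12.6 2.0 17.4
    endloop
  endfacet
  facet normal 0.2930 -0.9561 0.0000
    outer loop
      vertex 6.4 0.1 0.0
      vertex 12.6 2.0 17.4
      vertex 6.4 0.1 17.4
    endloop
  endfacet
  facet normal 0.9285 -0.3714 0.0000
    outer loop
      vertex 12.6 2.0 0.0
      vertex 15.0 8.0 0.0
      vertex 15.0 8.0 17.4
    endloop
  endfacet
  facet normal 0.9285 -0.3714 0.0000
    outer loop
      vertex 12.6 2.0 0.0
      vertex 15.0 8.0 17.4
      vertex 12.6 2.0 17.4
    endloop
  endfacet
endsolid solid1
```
; perimeter-only toolpath
G21 ; units = mm
G90 ; absolute positioning
G28 ; home
; layer 1
G0 Z2.5
G0 X15.0 Y8.0
G1 X11.7 Y13.7
G1 X5.3 Y14.7
G1 X0.5 Y10.3
G1 X1.0 Y3.8
G1 X6.4 Y0.1
G1 X12.6 Y2.0
G1 X15.0 Y8.0
; layer 2
G0 Z5.0
G0 X15.0 Y8.0
G1 X11.7 Y13.7
G1 X5.3 Y14.7
G1 X0.5 Y10.3
G1 X1.0 Y3.8
G1 X6.4 Y0.1
G1 X12.6 Y2.0
G1 X15.0 Y8.0
; layer 3
G0 Z7.5
G0 X15.0 Y8.0
G1 X11.7 Y13.7
G1 X5.3 Y14.7
G1 X0.5 Y10.3
G1 X1.0 Y3.8
G1 X6.4 Y0.1
G1 X12.6 Y2.0
G1 X15.0 Y8.0
; layer 4
G0 Z9.9
G0 X15.0 Y8.0
G1 X11.7 Y13.7
G1 X5.3 Y14.7
G1 X0.5 Y10.3
G1 X1.0 Y3.8
G1 X6.4 Y0.1
G1 X12.6 Y2.0
G1 X15.0 Y8.0
; layer 5
G0 Z12.4
G0 X15.0 Y8.0
G1 X11.7 Y13.7
G1 X5.3 Y14.7
G1 X0.5 Y10.3
G1 X1.0 Y3.8
G1 X6.4 Y0.1
G1 X12.6 Y2.0
G1 X15.0 Y8.0
; layer 6
G0 Z14.9
G0 X15.0 Y8.0
G1 X11.7 Y13.7
G1 X5.3 Y14.7
G1 X0.5 Y10.3
G1 X1.0 Y3.8
G1 X6.4 Y0.1
G1 X12.6 Y2.0
G1 X15.0 Y8.0
; layer 7
G0 Z17.4
G0 X15.0 Y8.0
G1 X11.7 Y13.7
G1 X5.3 Y14.7
G1 X0.5 Y10.3
G1 X1.0 Y3.8
G1 X6.4 Y0.1
G1 X12.6 Y2.0
G1 X15.0 Y8.0
M2 ; end

The solid is a regular 7-sided prism (a cylinder approximated with 7 flat sides), circumscribed radius ≈ 7.5 mm, height ≈ 17.4 mm. Slicing at Δz = 2.5 mm — 7 equal slices spanning the solid's height, so layer i sits at z = i·h/7 — gives 7 non-empty perimeters. Each is a 7-segment closed polygon; G0 lifts to the layer z and rapids to the start vertex, then G1 traces the edges.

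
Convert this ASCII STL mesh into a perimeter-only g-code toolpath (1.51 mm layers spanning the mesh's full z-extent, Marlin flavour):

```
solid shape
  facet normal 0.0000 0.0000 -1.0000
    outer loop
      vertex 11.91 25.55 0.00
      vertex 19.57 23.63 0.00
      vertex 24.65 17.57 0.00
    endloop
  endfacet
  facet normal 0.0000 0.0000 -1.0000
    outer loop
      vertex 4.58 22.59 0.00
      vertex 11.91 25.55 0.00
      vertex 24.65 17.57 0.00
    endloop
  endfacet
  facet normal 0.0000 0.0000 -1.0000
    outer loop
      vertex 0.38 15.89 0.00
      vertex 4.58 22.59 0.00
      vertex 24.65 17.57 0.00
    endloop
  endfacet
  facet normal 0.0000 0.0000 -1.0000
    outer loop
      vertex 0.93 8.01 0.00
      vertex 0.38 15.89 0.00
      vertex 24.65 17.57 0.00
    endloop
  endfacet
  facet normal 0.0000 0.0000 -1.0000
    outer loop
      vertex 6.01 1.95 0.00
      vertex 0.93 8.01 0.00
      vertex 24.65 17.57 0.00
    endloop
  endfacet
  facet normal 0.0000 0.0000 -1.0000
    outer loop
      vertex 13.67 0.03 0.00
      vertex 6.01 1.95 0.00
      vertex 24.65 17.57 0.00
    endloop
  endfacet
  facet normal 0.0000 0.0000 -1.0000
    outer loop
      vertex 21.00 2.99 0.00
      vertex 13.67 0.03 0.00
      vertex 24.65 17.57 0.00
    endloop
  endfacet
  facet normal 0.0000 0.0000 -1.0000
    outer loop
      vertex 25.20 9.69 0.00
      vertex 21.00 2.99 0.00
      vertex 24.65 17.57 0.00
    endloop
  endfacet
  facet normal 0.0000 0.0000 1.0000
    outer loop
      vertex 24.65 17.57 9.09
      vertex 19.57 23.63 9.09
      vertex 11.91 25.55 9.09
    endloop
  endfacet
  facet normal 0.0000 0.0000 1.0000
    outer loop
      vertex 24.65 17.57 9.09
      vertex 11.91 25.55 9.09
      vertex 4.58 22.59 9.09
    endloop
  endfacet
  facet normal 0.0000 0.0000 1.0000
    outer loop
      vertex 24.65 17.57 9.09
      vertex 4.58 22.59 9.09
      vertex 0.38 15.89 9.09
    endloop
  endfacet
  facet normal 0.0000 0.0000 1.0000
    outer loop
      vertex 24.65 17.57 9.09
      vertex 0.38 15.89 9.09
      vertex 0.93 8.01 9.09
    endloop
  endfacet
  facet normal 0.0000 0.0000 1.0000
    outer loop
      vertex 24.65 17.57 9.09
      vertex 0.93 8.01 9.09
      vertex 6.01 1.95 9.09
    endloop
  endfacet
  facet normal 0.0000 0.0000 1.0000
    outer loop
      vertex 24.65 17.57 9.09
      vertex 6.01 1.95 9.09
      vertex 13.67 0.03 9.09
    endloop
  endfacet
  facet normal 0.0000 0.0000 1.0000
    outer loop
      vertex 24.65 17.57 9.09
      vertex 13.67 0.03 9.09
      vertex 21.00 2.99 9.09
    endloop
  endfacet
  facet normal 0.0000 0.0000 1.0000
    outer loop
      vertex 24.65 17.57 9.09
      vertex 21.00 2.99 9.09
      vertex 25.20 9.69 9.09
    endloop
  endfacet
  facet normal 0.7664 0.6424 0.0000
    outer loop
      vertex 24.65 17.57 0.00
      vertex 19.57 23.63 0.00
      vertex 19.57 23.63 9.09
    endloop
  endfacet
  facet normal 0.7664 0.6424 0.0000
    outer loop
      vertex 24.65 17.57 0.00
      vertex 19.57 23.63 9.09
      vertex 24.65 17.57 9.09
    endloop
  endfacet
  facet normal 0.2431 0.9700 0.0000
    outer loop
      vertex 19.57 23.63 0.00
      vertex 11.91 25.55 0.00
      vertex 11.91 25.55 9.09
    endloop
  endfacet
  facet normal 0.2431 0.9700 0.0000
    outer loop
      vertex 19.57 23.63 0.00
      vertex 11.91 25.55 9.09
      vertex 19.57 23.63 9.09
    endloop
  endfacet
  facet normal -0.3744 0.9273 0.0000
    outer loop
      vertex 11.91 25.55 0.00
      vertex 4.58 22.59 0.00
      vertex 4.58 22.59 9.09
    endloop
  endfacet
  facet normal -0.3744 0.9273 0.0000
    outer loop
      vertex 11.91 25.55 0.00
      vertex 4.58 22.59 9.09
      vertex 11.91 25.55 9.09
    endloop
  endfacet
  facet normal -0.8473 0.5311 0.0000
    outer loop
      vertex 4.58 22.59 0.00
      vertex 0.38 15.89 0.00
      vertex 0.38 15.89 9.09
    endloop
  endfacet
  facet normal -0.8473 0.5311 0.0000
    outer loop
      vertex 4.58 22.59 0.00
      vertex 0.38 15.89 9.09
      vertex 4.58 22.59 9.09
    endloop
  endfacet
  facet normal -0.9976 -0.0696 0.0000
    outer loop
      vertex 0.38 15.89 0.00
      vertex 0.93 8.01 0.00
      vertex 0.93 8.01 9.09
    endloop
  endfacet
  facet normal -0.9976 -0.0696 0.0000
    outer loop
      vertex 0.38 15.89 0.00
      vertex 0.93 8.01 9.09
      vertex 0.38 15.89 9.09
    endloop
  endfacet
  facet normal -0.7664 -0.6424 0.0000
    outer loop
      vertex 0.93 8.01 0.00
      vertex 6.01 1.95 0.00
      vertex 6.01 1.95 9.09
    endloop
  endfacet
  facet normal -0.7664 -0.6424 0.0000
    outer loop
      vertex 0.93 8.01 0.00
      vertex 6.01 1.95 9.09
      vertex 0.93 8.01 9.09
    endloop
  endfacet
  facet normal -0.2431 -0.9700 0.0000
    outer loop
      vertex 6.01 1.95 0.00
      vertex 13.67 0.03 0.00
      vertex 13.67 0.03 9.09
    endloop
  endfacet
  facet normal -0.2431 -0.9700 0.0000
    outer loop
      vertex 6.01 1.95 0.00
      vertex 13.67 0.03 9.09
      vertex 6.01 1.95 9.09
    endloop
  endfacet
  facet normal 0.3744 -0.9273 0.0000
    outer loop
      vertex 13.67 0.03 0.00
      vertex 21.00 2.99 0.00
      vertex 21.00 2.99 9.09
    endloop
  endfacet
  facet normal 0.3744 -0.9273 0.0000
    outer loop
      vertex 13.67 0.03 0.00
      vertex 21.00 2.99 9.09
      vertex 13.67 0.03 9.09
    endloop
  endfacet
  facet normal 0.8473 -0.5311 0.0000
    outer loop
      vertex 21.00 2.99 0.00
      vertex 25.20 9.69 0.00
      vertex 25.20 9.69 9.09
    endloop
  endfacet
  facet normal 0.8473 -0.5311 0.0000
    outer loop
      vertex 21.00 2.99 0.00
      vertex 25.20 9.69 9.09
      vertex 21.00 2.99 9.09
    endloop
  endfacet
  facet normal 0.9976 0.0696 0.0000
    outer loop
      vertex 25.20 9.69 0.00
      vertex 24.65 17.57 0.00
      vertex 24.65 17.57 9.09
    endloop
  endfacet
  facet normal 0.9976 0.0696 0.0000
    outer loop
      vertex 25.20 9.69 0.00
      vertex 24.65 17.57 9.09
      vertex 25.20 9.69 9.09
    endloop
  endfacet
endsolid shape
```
; perimeter-only toolpath
G21 ; units = mm
G90 ; absolute positioning
G28 ; home
; layer 1
G0 Z1.51
G0 X24.65 Y17.57
G1 X19.57 Y23.63
G1 X11.91 Y25.55
G1 X4.58 Y22.59
G1 X0.38 Y15.89
G1 X0.93 Y8.01
G1 X6.01 Y1.95
G1 X13.67 Y0.03
G1 X21.00 Y2.99
G1 X25.20 Y9.69
G1 X24.65 Y17.57
; layer 2
G0 Z3.03
G0 X24.65 Y17.57
G1 X19.57 Y23.63
G1 X11.91 Y25.55
G1 X4.58 Y22.59
G1 X0.38 Y15.89
G1 X0.93 Y8.01
G1 X6.01 Y1.95
G1 X13.67 Y0.03
G1 X21.00 Y2.99
G1 X25.20 Y9.69
G1 X24.65 Y17.57
; layer 3
G0 Z4.54
G0 X24.65 Y17.57
G1 X19.57 Y23.63
G1 X11.91 Y25.55
G1 X4.58 Y22.59
G1 X0.38 Y15.89
G1 X0.93 Y8.01
G1 X6.01 Y1.95
G1 X13.67 Y0.03
G1 X21.00 Y2.99
G1 X25.20 Y9.69
G1 X24.65 Y17.57
; layer 4
G0 Z6.06
G0 X24.65 Y17.57
G1 X19.57 Y23.63
G1 X11.91 Y25.55
G1 X4.58 Y22.59
G1 X0.38 Y15.89
G1 X0.93 Y8.01
G1 X6.01 Y1.95
G1 X13.67 Y0.03
G1 X21.00 Y2.99
G1 X25.20 Y9.69
G1 X24.65 Y17.57
; layer 5
G0 Z7.57
G0 X24.65 Y17.57
G1 X19.57 Y23.63
G1 X11.91 Y25.55
G1 X4.58 Y22.59
G1 X0.38 Y15.89
G1 X0.93 Y8.01
G1 X6.01 Y1.95
G1 X13.67 Y0.03
G1 X21.00 Y2.99
G1 X25.20 Y9.69
G1 X24.65 Y17.57
; layer 6
G0 Z9.09
G0 X24.65 Y17.57
G1 X19.57 Y23.63
G1 X11.91 Y25.55
G1 X4.58 Y22.59
G1 X0.38 Y15.89
G1 X0.93 Y8.01
G1 X6.01 Y1.95
G1 X13.67 Y0.03
G1 X21.00 Y2.99
G1 X25.20 Y9.69
G1 X24.65 Y17.57
M2 ; end

The solid is a regular 10-sided prism (a cylinder approximated with 10 flat sides), circumscribed radius ≈ 12.8 mm, height ≈ 9.09 mm. Slicing at Δz = 1.51 mm — 6 equal slices spanning the solid's height, so layer i sits at z = i·h/6 — gives 6 non-empty perimeters. Each is a 10-segment closed polygon; G0 lifts to the layer z and rapids to the start vertex, then G1 traces the edges.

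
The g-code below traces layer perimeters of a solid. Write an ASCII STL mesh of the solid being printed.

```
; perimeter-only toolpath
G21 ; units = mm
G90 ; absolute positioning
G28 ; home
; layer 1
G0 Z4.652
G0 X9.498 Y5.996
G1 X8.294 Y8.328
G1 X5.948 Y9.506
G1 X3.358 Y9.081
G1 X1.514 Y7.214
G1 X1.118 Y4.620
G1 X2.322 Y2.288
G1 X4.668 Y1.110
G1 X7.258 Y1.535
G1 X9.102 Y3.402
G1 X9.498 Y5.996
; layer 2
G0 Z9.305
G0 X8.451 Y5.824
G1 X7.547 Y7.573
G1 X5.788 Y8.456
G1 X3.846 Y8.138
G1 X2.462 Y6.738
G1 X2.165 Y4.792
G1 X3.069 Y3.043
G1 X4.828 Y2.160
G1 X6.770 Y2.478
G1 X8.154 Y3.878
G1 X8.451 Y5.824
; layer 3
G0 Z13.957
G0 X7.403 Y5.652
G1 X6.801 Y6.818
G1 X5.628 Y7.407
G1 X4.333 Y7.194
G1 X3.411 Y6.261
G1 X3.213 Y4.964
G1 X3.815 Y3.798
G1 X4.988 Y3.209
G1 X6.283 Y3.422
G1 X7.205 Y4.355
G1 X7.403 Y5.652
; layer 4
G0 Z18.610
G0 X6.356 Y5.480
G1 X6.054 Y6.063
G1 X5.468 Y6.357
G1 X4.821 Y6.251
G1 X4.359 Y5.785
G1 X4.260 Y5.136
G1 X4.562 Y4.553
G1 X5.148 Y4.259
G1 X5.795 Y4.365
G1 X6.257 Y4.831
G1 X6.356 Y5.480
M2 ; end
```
solid part
  facet normal 0.0000 0.0000 -1.0000
    outer loop
      vertex 6.108 10.555 0.000
      vertex 9.040 9.083 0.000
      vertex 10.546 6.168 0.000
    endloop
  endfacet
  facet normal 0.0000 0.0000 -1.0000
    outer loop
      vertex 2.871 10.024 0.000
      vertex 6.108 10.555 0.000
      vertex 10.546 6.168 0.000
    endloop
  endfacet
  facet normal 0.0000 0.0000 -1.0000
    outer loop
      vertex 0.565 7.691 0.000
      vertex 2.871 10.024 0.000
      vertex 10.546 6.168 0.000
    endloop
  endfacet
  facet normal 0.0000 0.0000 -1.0000
    outer loop
      vertex 0.070 4.448 0.000
      vertex 0.565 7.691 0.000
      vertex 10.546 6.168 0.000
    endloop
  endfacet
  facet normal 0.0000 0.0000 -1.0000
    outer loop
      vertex 1.576 1.533 0.000
      vertex 0.070 4.448 0.000
      vertex 10.546 6.168 0.000
    endloop
  endfacet
  facet normal 0.0000 0.0000 -1.0000
    outer loop
      vertex 4.508 0.061 0.000
      vertex 1.576 1.533 0.000
      vertex 10.546 6.168 0.000
    endloop
  endfacet
  facet normal 0.0000 0.0000 -1.0000
    outer loop
      vertex 7.745 0.592 0.000
      vertex 4.508 0.061 0.000
      vertex 10.546 6.168 0.000
    endloop
  endfacet
  facet normal 0.0000 0.0000 -1.0000
    outer loop
      vertex 10.051 2.925 0.000
      vertex 7.745 0.592 0.000
      vertex 10.546 6.168 0.000
    endloop
  endfacet
  facet normal 0.8682 0.4486 0.2121
    outer loop
      vertex 10.546 6.168 0.000
      vertex 9.040 9.083 0.000
      vertex 5.308 5.308 23.262
    endloop
  endfacet
  facet normal 0.4385 0.8734 0.2121
    outer loop
      vertex 9.040 9.083 0.000
      vertex 6.108 10.555 0.000
      vertex 5.308 5.308 23.262
    endloop
  endfacet
  facet normal -0.1582 0.9644 0.2121
    outer loop
      vertex 6.108 10.555 0.000
      vertex 2.871 10.024 0.000
      vertex 5.308 5.308 23.262
    endloop
  endfacet
  facet normal -0.6950 0.6870 0.2121
    outer loop
      vertex 2.871 10.024 0.000
      vertex 0.565 7.691 0.000
      vertex 5.308 5.308 23.262
    endloop
  endfacet
  facet normal -0.9661 0.1475 0.2121
    outer loop
      vertex 0.565 7.691 0.000
      vertex 0.070 4.448 0.000
      vertex 5.308 5.308 23.262
    endloop
  endfacet
  facet normal -0.8682 -0.4486 0.2121
    outer loop
      vertex 0.070 4.448 0.000
      vertex 1.576 1.533 0.000
      vertex 5.308 5.308 23.262
    endloop
  endfacet
  facet normal -0.4385 -0.8734 0.2121
    outer loop
      vertex 1.576 1.533 0.000
      vertex 4.508 0.061 0.000
      vertex 5.308 5.308 23.262
    endloop
  endfacet
  facet normal 0.1582 -0.9644 0.2121
    outer loop
      vertex 4.508 0.061 0.000
      vertex 7.745 0.592 0.000
      vertex 5.308 5.308 23.262
    endloop
  endfacet
  facet normal 0.6950 -0.6870 0.2121
    outer loop
      vertex 7.745 0.592 0.000
      vertex 10.051 2.925 0.000
      vertex 5.308 5.308 23.262
    endloop
  endfacet
  facet normal 0.9661 -0.1475 0.2121
    outer loop
      vertex 10.051 2.925 0.000
      vertex 10.546 6.168 0.000
      vertex 5.308 5.308 23.262
    endloop
  endfacet
endsolid part

The G0 Z moves step by Δz≈4.652 mm. The G1 loops shrink linearly with z, so the solid tapers from its base footprint up to z≈23.3. Closing with a flat bottom cap and the tapered top and triangulating gives 18 facets — a regular 10-sided pyramid, base circumscribed radius ≈ 5.31 mm, apex at z ≈ 23.3 mm.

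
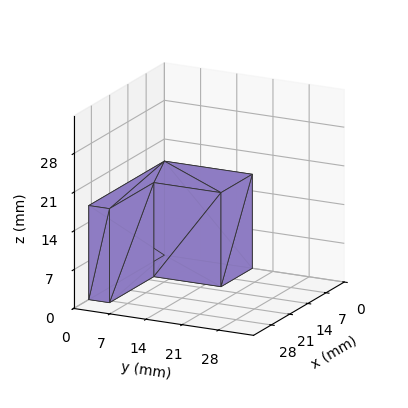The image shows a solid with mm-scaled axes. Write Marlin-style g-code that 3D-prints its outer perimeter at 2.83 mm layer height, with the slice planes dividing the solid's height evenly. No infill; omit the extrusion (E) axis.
Reading the render: the shape is an L-shaped prism: outer 29 × 17 mm, arm thicknesses ≈ 4 mm (horizontal) and 12 mm (vertical), extruded 17 mm in z (dimensions read to the nearest mm from the axis ticks). For the g-code, the solid's height is divided into equal slices at the stated Δz and each level perimeter traced with G1 moves after a G0 lift.

; perimeter-only toolpath
G21 ; units = mm
G90 ; absolute positioning
G28 ; home
; layer 1
G0 Z2.83
G0 X0.00 Y0.00
G1 X29.00 Y0.00
G1 X29.00 Y4.00
G1 X12.00 Y4.00
G1 X12.00 Y17.00
G1 X0.00 Y17.00
G1 X0.00 Y0.00
; layer 2
G0 Z5.67
G0 X0.00 Y0.00
G1 X29.00 Y0.00
G1 X29.00 Y4.00
G1 X12.00 Y4.00
G1 X12.00 Y17.00
G1 X0.00 Y17.00
G1 X0.00 Y0.00
; layer 3
G0 Z8.50
G0 X0.00 Y0.00
G1 X29.00 Y0.00
G1 X29.00 Y4.00
G1 X12.00 Y4.00
G1 X12.00 Y17.00
G1 X0.00 Y17.00
G1 X0.00 Y0.00
; layer 4
G0 Z11.33
G0 X0.00 Y0.00
G1 X29.00 Y0.00
G1 X29.00 Y4.00
G1 X12.00 Y4.00
G1 X12.00 Y17.00
G1 X0.00 Y17.00
G1 X0.00 Y0.00
; layer 5
G0 Z14.17
G0 X0.00 Y0.00
G1 X29.00 Y0.00
G1 X29.00 Y4.00
G1 X12.00 Y4.00
G1 X12.00 Y17.00
G1 X0.00 Y17.00
G1 X0.00 Y0.00
; layer 6
G0 Z17.00
G0 X0.00 Y0.00
G1 X29.00 Y0.00
G1 X29.00 Y4.00
G1 X12.00 Y4.00
G1 X12.00 Y17.00
G1 X0.00 Y17.00
G1 X0.00 Y0.00
M2 ; end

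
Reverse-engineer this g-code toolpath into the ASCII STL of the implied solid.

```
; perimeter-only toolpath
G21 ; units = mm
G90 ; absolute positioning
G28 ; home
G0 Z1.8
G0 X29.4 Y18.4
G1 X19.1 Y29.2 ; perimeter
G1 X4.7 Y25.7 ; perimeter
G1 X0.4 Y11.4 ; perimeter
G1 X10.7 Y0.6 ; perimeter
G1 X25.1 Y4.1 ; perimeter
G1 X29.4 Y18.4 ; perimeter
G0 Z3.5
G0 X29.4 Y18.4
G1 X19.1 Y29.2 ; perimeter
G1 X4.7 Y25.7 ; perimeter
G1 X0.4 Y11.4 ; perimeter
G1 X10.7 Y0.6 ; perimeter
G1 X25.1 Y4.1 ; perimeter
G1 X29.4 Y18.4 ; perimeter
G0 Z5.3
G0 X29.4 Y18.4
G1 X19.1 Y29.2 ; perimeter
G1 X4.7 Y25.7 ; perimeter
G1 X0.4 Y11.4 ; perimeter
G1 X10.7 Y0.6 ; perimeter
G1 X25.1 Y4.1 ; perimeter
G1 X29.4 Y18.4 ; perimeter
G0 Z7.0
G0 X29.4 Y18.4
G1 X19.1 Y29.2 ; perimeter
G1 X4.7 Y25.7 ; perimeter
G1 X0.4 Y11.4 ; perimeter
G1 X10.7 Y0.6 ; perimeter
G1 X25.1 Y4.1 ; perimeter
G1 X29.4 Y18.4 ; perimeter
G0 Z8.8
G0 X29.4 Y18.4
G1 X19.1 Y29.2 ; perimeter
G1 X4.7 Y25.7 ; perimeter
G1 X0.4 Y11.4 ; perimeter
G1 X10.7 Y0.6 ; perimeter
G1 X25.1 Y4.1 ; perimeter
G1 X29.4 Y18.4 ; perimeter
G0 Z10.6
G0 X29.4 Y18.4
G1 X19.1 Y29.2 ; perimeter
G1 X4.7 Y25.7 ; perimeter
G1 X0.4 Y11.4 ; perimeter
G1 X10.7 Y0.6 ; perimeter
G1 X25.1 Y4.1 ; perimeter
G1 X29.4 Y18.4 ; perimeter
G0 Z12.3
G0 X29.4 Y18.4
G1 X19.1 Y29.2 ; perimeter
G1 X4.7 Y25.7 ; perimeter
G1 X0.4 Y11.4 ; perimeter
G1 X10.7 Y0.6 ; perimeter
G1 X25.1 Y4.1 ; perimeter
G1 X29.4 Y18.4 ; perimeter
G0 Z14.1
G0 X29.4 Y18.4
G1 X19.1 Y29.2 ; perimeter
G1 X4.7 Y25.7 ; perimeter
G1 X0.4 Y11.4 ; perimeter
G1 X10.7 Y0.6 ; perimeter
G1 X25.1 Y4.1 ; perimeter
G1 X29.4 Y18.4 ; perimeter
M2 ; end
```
solid part
  facet normal 0.0000 0.0000 -1.0000
    outer loop
      vertex 4.7 25.7 0.0
      vertex 19.1 29.2 0.0
      vertex 29.4 18.4 0.0
    endloop
  endfacet
  facet normal 0.0000 0.0000 -1.0000
    outer loop
      vertex 0.4 11.4 0.0
      vertex 4.7 25.7 0.0
      vertex 29.4 18.4 0.0
    endloop
  endfacet
  facet normal 0.0000 0.0000 -1.0000
    outer loop
      vertex 10.7 0.6 0.0
      vertex 0.4 11.4 0.0
      vertex 29.4 18.4 0.0
    endloop
  endfacet
  facet normal 0.0000 0.0000 -1.0000
    outer loop
      vertex 25.1 4.1 0.0
      vertex 10.7 0.6 0.0
      vertex 29.4 18.4 0.0
    endloop
  endfacet
  facet normal 0.0000 0.0000 1.0000
    outer loop
      vertex 29.4 18.4 14.1
      vertex 19.1 29.2 14.1
      vertex 4.7 25.7 14.1
    endloop
  endfacet
  facet normal 0.0000 0.0000 1.0000
    outer loop
      vertex 29.4 18.4 14.1
      vertex 4.7 25.7 14.1
      vertex 0.4 11.4 14.1
    endloop
  endfacet
  facet normal 0.0000 0.0000 1.0000
    outer loop
      vertex 29.4 18.4 14.1
      vertex 0.4 11.4 14.1
      vertex 10.7 0.6 14.1
    endloop
  endfacet
  facet normal 0.0000 0.0000 1.0000
    outer loop
      vertex 29.4 18.4 14.1
      vertex 10.7 0.6 14.1
      vertex 25.1 4.1 14.1
    endloop
  endfacet
  facet normal 0.7237 0.6902 0.0000
    outer loop
      vertex 29.4 18.4 0.0
      vertex 19.1 29.2 0.0
      vertex 19.1 29.2 14.1
    endloop
  endfacet
  facet normal 0.7237 0.6902 0.0000
    outer loop
      vertex 29.4 18.4 0.0
      vertex 19.1 29.2 14.1
      vertex 29.4 18.4 14.1
    endloop
  endfacet
  facet normal -0.2362 0.9717 0.0000
    outer loop
      vertex 19.1 29.2 0.0
      vertex 4.7 25.7 0.0
      vertex 4.7 25.7 14.1
    endloop
  endfacet
  facet normal -0.2362 0.9717 0.0000
    outer loop
      vertex 19.1 29.2 0.0
      vertex 4.7 25.7 14.1
      vertex 19.1 29.2 14.1
    endloop
  endfacet
  facet normal -0.9576 0.2880 0.0000
    outer loop
      vertex 4.7 25.7 0.0
      vertex 0.4 11.4 0.0
      vertex 0.4 11.4 14.1
    endloop
  endfacet
  facet normal -0.9576 0.2880 0.0000
    outer loop
      vertex 4.7 25.7 0.0
      vertex 0.4 11.4 14.1
      vertex 4.7 25.7 14.1
    endloop
  endfacet
  facet normal -0.7237 -0.6902 0.0000
    outer loop
      vertex 0.4 11.4 0.0
      vertex 10.7 0.6 0.0
      vertex 10.7 0.6 14.1
    endloop
  endfacet
  facet normal -0.7237 -0.6902 0.0000
    outer loop
      vertex 0.4 11.4 0.0
      vertex 10.7 0.6 14.1
      vertex 0.4 11.4 14.1
    endloop
  endfacet
  facet normal 0.2362 -0.9717 0.0000
    outer loop
      vertex 10.7 0.6 0.0
      vertex 25.1 4.1 0.0
      vertex 25.1 4.1 14.1
    endloop
  endfacet
  facet normal 0.2362 -0.9717 0.0000
    outer loop
      vertex 10.7 0.6 0.0
      vertex 25.1 4.1 14.1
      vertex 10.7 0.6 14.1
    endloop
  endfacet
  facet normal 0.9576 -0.2880 0.0000
    outer loop
      vertex 25.1 4.1 0.0
      vertex 29.4 18.4 0.0
      vertex 29.4 18.4 14.1
    endloop
  endfacet
  facet normal 0.9576 -0.2880 0.0000
    outer loop
      vertex 25.1 4.1 0.0
      vertex 29.4 18.4 14.1
      vertex 25.1 4.1 14.1
    endloop
  endfacet
endsolid part

The G0 Z moves step by Δz≈1.8 mm. Every layer's G1 loop is the same polygon, so the solid is a straight extrusion of it from z=0 to z≈14.1. Closing with flat bottom and top caps and triangulating gives 20 facets — a regular 6-sided prism (a cylinder approximated with 6 flat sides), circumscribed radius ≈ 14.9 mm, height ≈ 14.1 mm.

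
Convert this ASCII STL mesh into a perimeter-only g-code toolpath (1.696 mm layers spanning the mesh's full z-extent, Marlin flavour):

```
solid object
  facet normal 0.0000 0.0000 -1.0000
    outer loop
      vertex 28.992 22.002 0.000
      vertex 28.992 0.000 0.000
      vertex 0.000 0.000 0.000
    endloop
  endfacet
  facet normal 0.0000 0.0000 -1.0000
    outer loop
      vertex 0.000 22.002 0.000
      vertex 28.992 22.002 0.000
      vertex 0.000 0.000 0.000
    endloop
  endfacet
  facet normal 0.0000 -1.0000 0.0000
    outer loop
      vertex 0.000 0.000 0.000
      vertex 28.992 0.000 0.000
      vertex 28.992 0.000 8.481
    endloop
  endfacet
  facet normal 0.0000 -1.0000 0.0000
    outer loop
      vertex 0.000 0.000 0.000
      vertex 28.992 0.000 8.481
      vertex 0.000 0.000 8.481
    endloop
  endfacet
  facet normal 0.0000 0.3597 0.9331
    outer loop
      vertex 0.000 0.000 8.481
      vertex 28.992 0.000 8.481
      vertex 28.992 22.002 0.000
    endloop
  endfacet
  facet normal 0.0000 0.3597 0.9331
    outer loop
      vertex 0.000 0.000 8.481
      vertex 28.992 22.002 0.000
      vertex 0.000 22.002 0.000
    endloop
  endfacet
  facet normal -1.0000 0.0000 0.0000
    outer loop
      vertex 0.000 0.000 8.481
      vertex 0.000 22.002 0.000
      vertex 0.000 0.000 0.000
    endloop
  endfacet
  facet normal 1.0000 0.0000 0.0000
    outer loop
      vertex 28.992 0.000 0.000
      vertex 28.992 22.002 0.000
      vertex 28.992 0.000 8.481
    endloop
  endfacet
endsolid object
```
; perimeter-only toolpath
G21 ; units = mm
G90 ; absolute positioning
G28 ; home
; layer 1
G0 Z1.696
G0 X0.000 Y0.000
G1 X28.992 Y0.000
G1 X28.992 Y17.602
G1 X0.000 Y17.602
G1 X0.000 Y0.000
; layer 2
G0 Z3.392
G0 X0.000 Y0.000
G1 X28.992 Y0.000
G1 X28.992 Y13.201
G1 X0.000 Y13.201
G1 X0.000 Y0.000
; layer 3
G0 Z5.089
G0 X0.000 Y0.000
G1 X28.992 Y0.000
G1 X28.992 Y8.801
G1 X0.000 Y8.801
G1 X0.000 Y0.000
; layer 4
G0 Z6.785
G0 X0.000 Y0.000
G1 X28.992 Y0.000
G1 X28.992 Y4.400
G1 X0.000 Y4.400
G1 X0.000 Y0.000
M2 ; end

The solid is a wedge (ramp): 29 × 22 mm base, rising to 8.48 mm along the y=0 edge and sloping linearly to z=0 at y=22. Slicing at Δz = 1.696 mm — 5 equal slices spanning the solid's height, so layer i sits at z = i·h/5 — gives 4 non-empty perimeters. Each is a 4-segment closed polygon; G0 lifts to the layer z and rapids to the start vertex, then G1 traces the edges. The cross-section shrinks linearly with z (the slice at the apex is degenerate and omitted).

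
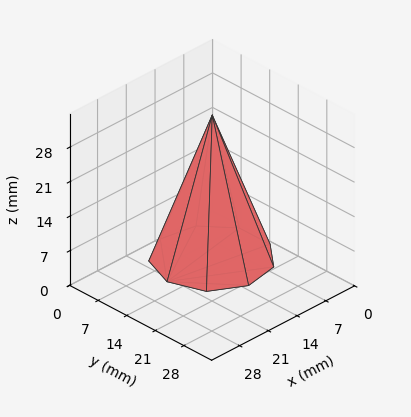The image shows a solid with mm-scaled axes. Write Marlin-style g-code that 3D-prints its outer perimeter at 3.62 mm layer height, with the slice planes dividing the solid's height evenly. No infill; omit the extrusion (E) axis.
Reading the render: the shape is a regular 9-sided pyramid, base circumscribed radius ≈ 11 mm, apex at z ≈ 29 mm (dimensions read to the nearest mm from the axis ticks). For the g-code, the solid's height is divided into equal slices at the stated Δz and each level perimeter traced with G1 moves after a G0 lift.

; perimeter-only toolpath
G21 ; units = mm
G90 ; absolute positioning
G28 ; home
; layer 1
G0 Z3.62
G0 X20.62 Y11.00
G1 X18.38 Y17.19
G1 X12.67 Y20.48
G1 X6.19 Y19.34
G1 X1.95 Y14.29
G1 X1.95 Y7.71
G1 X6.19 Y2.66
G1 X12.67 Y1.52
G1 X18.38 Y4.81
G1 X20.62 Y11.00
; layer 2
G0 Z7.25
G0 X19.25 Y11.00
G1 X17.32 Y16.30
G1 X12.43 Y19.12
G1 X6.88 Y18.15
G1 X3.25 Y13.82
G1 X3.25 Y8.18
G1 X6.88 Y3.85
G1 X12.43 Y2.88
G1 X17.32 Y5.70
G1 X19.25 Y11.00
; layer 3
G0 Z10.88
G0 X17.88 Y11.00
G1 X16.27 Y15.42
G1 X12.19 Y17.77
G1 X7.56 Y16.96
G1 X4.54 Y13.35
G1 X4.54 Y8.65
G1 X7.56 Y5.04
G1 X12.19 Y4.23
G1 X16.27 Y6.58
G1 X17.88 Y11.00
; layer 4
G0 Z14.50
G0 X16.50 Y11.00
G1 X15.21 Y14.54
G1 X11.96 Y16.41
G1 X8.25 Y15.77
G1 X5.83 Y12.88
G1 X5.83 Y9.12
G1 X8.25 Y6.24
G1 X11.96 Y5.58
G1 X15.21 Y7.46
G1 X16.50 Y11.00
; layer 5
G0 Z18.12
G0 X15.12 Y11.00
G1 X14.16 Y13.65
G1 X11.72 Y15.06
G1 X8.94 Y14.57
G1 X7.12 Y12.41
G1 X7.12 Y9.59
G1 X8.94 Y7.43
G1 X11.72 Y6.94
G1 X14.16 Y8.35
G1 X15.12 Y11.00
; layer 6
G0 Z21.75
G0 X13.75 Y11.00
G1 X13.11 Y12.77
G1 X11.48 Y13.71
G1 X9.62 Y13.38
G1 X8.41 Y11.94
G1 X8.41 Y10.06
G1 X9.62 Y8.62
G1 X11.48 Y8.29
G1 X13.11 Y9.23
G1 X13.75 Y11.00
; layer 7
G0 Z25.38
G0 X12.38 Y11.00
G1 X12.05 Y11.88
G1 X11.24 Y12.35
G1 X10.31 Y12.19
G1 X9.71 Y11.47
G1 X9.71 Y10.53
G1 X10.31 Y9.81
G1 X11.24 Y9.65
G1 X12.05 Y10.12
G1 X12.38 Y11.00
M2 ; end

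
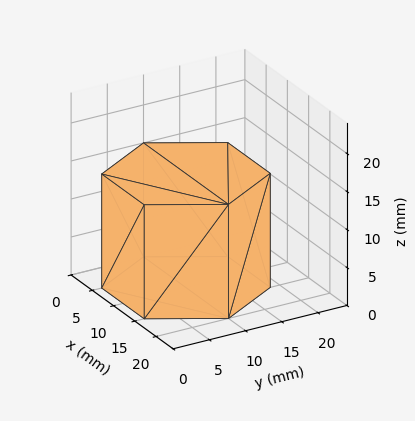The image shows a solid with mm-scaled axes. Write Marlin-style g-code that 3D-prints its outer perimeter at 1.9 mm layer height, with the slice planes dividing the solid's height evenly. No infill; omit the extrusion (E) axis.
Reading the render: the shape is a regular 6-sided prism (a cylinder approximated with 6 flat sides), circumscribed radius ≈ 10 mm, height ≈ 15 mm (dimensions read to the nearest mm from the axis ticks). For the g-code, the solid's height is divided into equal slices at the stated Δz and each level perimeter traced with G1 moves after a G0 lift.

; perimeter-only toolpath
G21 ; units = mm
G90 ; absolute positioning
G28 ; home
; layer 1
G0 Z1.9
G0 X20.0 Y10.0
G1 X15.0 Y18.7
G1 X5.0 Y18.7
G1 X0.0 Y10.0
G1 X5.0 Y1.3
G1 X15.0 Y1.3
G1 X20.0 Y10.0
; layer 2
G0 Z3.8
G0 X20.0 Y10.0
G1 X15.0 Y18.7
G1 X5.0 Y18.7
G1 X0.0 Y10.0
G1 X5.0 Y1.3
G1 X15.0 Y1.3
G1 X20.0 Y10.0
; layer 3
G0 Z5.6
G0 X20.0 Y10.0
G1 X15.0 Y18.7
G1 X5.0 Y18.7
G1 X0.0 Y10.0
G1 X5.0 Y1.3
G1 X15.0 Y1.3
G1 X20.0 Y10.0
; layer 4
G0 Z7.5
G0 X20.0 Y10.0
G1 X15.0 Y18.7
G1 X5.0 Y18.7
G1 X0.0 Y10.0
G1 X5.0 Y1.3
G1 X15.0 Y1.3
G1 X20.0 Y10.0
; layer 5
G0 Z9.4
G0 X20.0 Y10.0
G1 X15.0 Y18.7
G1 X5.0 Y18.7
G1 X0.0 Y10.0
G1 X5.0 Y1.3
G1 X15.0 Y1.3
G1 X20.0 Y10.0
; layer 6
G0 Z11.2
G0 X20.0 Y10.0
G1 X15.0 Y18.7
G1 X5.0 Y18.7
G1 X0.0 Y10.0
G1 X5.0 Y1.3
G1 X15.0 Y1.3
G1 X20.0 Y10.0
; layer 7
G0 Z13.1
G0 X20.0 Y10.0
G1 X15.0 Y18.7
G1 X5.0 Y18.7
G1 X0.0 Y10.0
G1 X5.0 Y1.3
G1 X15.0 Y1.3
G1 X20.0 Y10.0
; layer 8
G0 Z15.0
G0 X20.0 Y10.0
G1 X15.0 Y18.7
G1 X5.0 Y18.7
G1 X0.0 Y10.0
G1 X5.0 Y1.3
G1 X15.0 Y1.3
G1 X20.0 Y10.0
M2 ; end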